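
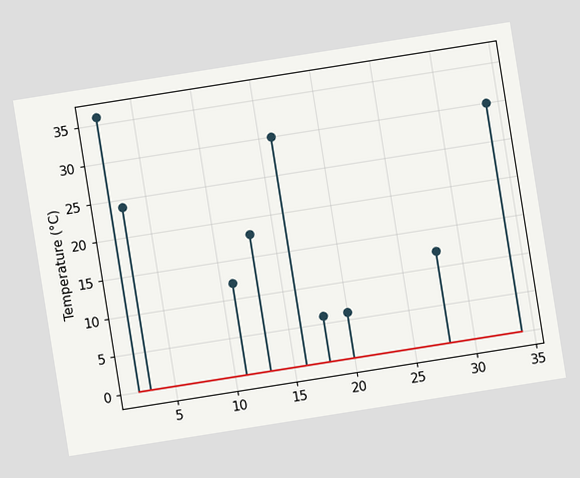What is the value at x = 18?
The chart is tilted about 9° counter-clockwise. The stem at x=18 reaches 6°C.

6°C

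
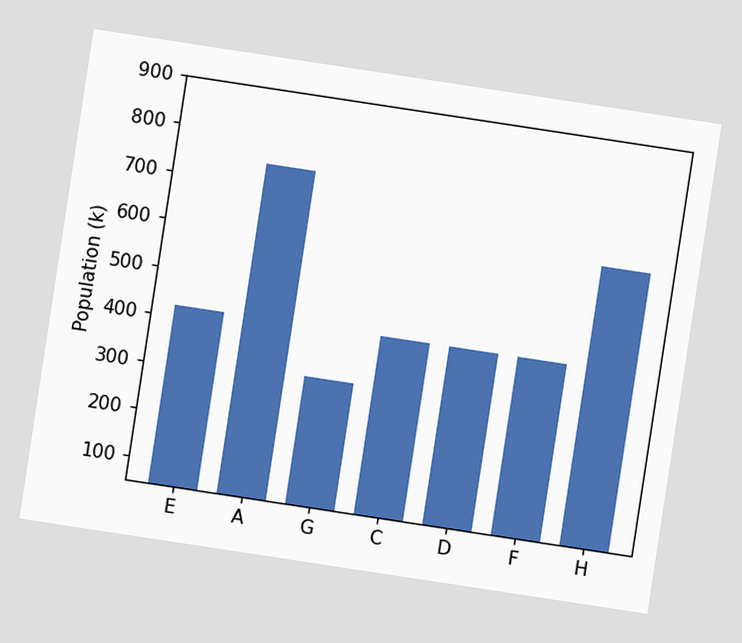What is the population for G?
318k

The chart is tilted about 9° clockwise. Reading along the chart's y-axis, the G bar reaches 318k.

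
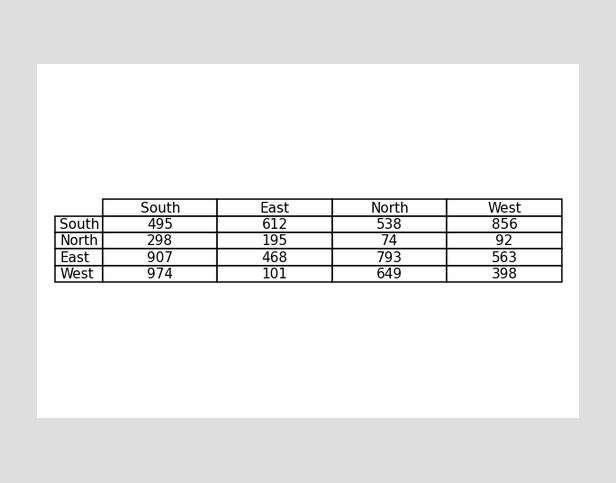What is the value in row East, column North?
793

The (East, North) cell reads 793.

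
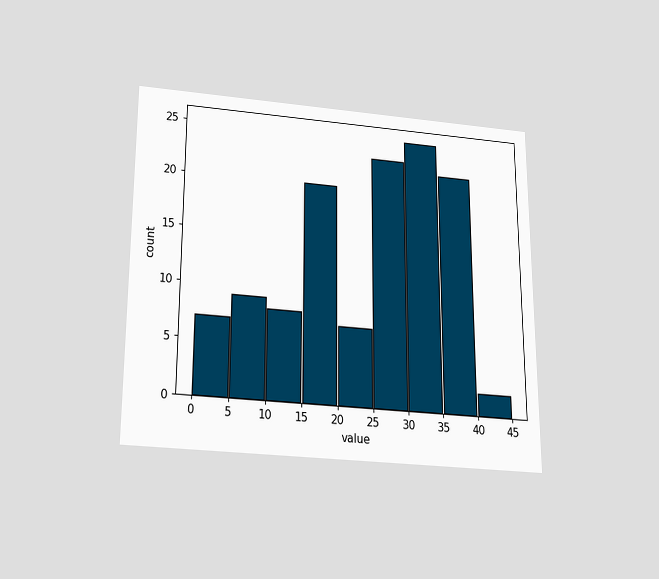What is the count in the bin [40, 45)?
The chart is viewed slightly from below. The [40, 45) bin has height 2.

2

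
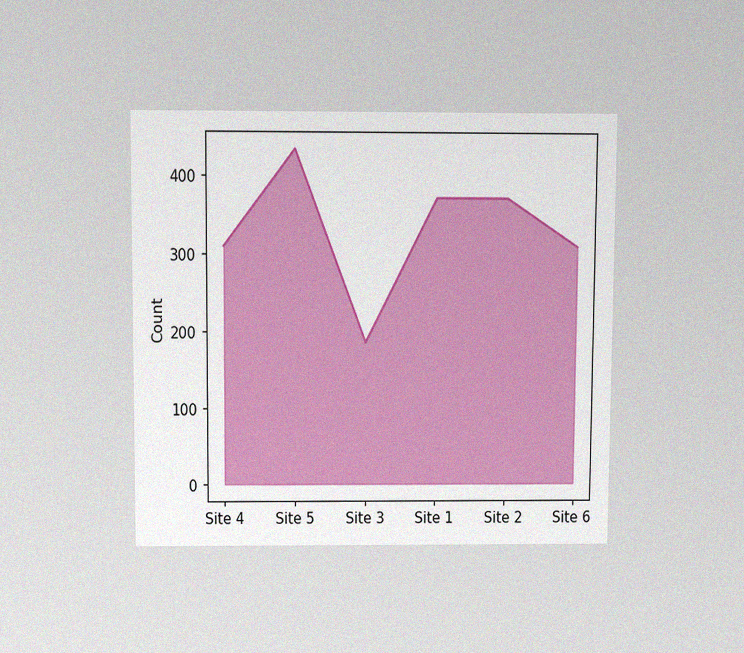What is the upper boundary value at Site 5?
434

The chart is viewed slightly from above, with some photo noise. At Site 5 the upper boundary is at 434.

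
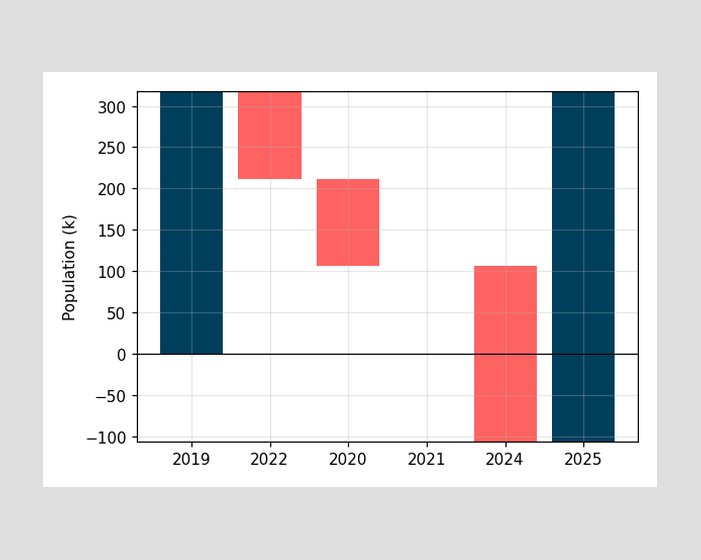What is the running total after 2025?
318k

After 2025 the running total reaches 318k.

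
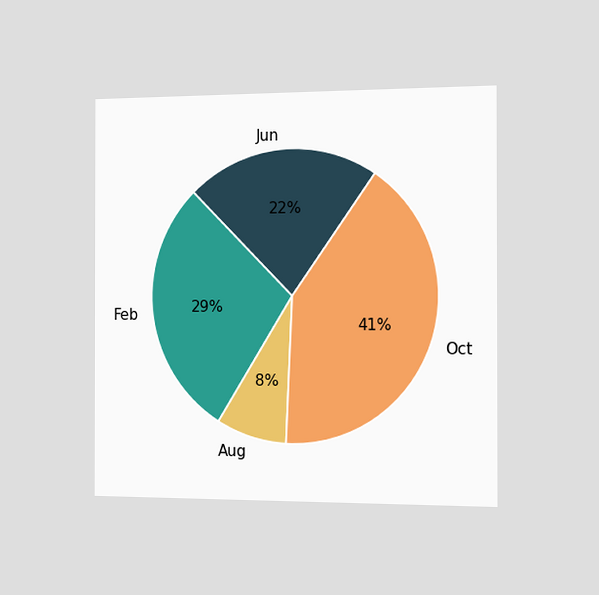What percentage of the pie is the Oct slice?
41%

The chart is viewed slightly from the right. The Oct slice takes up 41% of the pie.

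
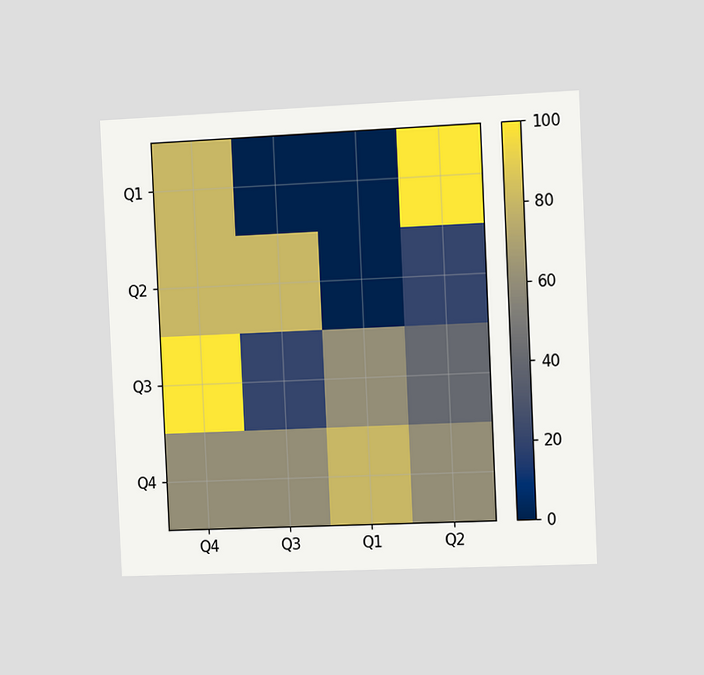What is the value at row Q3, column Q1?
The chart is tilted about 3° counter-clockwise and viewed slightly from the right. Matching cell (Q3, Q1) against the colorbar gives 60.

60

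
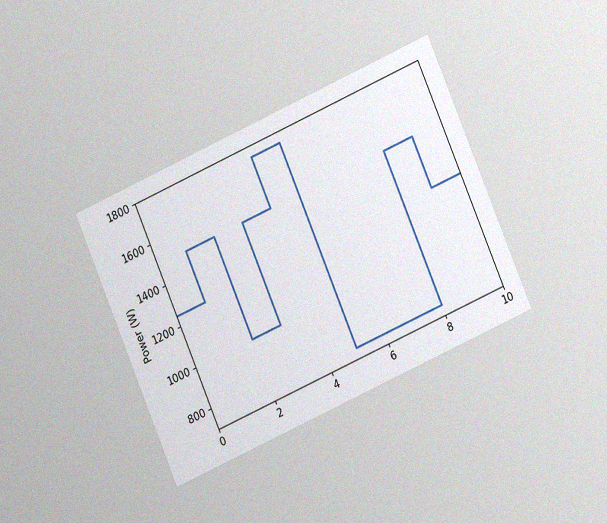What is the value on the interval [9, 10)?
1250W

The chart is tilted about 24° counter-clockwise and viewed at a slight angle, with some photo noise. On [9, 10) the step sits at 1250W.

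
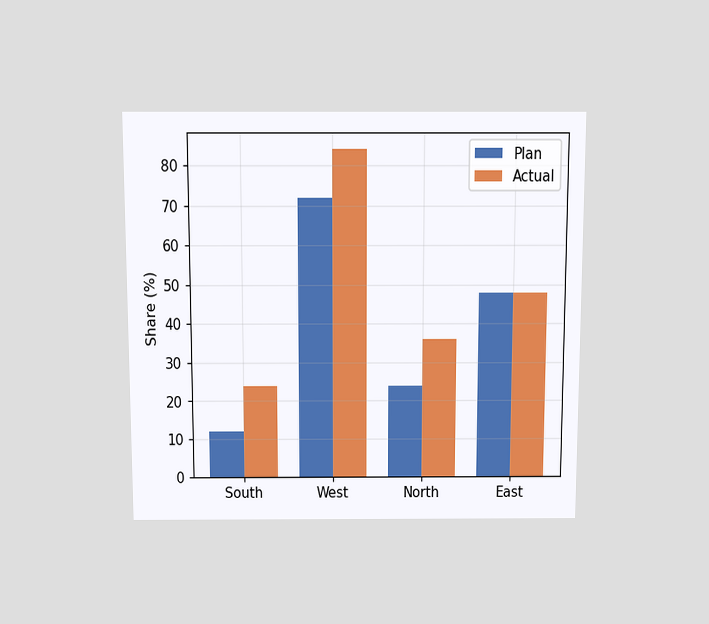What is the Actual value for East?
The chart is viewed slightly from above. The Actual bar at East reaches 48% on the y-axis.

48%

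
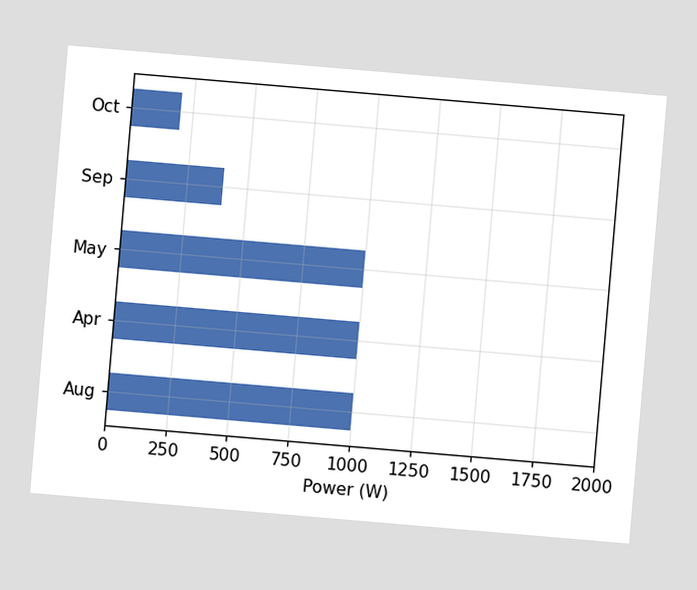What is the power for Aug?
The chart is tilted about 5° clockwise. Reading along the chart's x-axis, the Aug bar reaches 1000W.

1000W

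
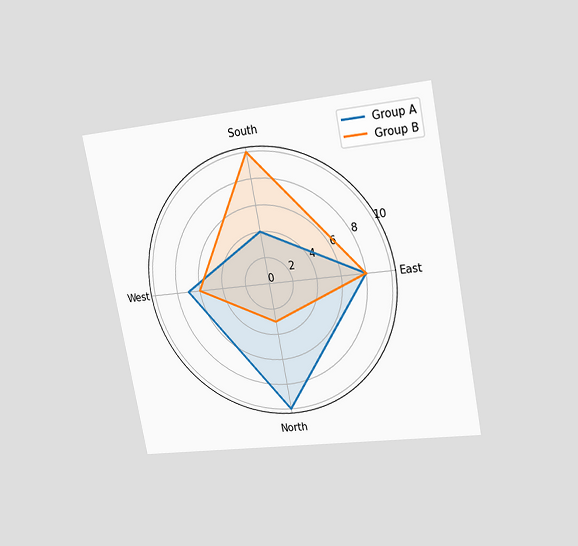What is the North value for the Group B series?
3

The chart is tilted about 11° counter-clockwise and viewed at a slight angle. On the North axis, Group B reaches 3.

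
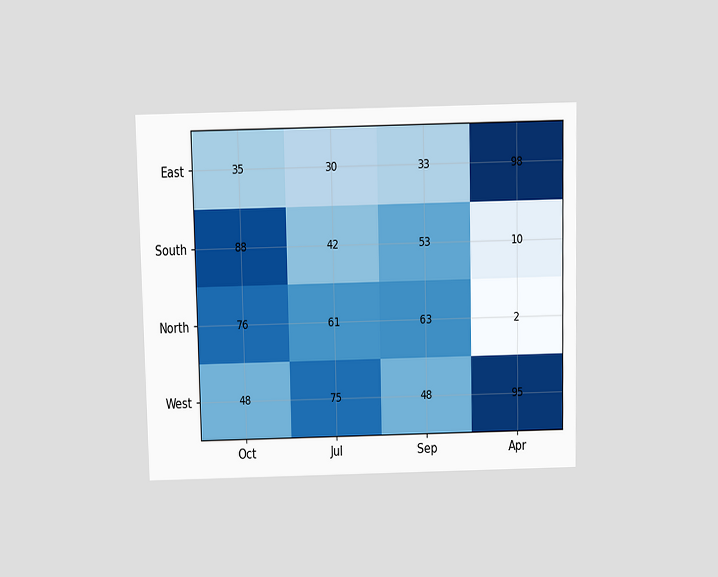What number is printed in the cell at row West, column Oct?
48

The chart is viewed slightly from above. The (West, Oct) cell reads 48.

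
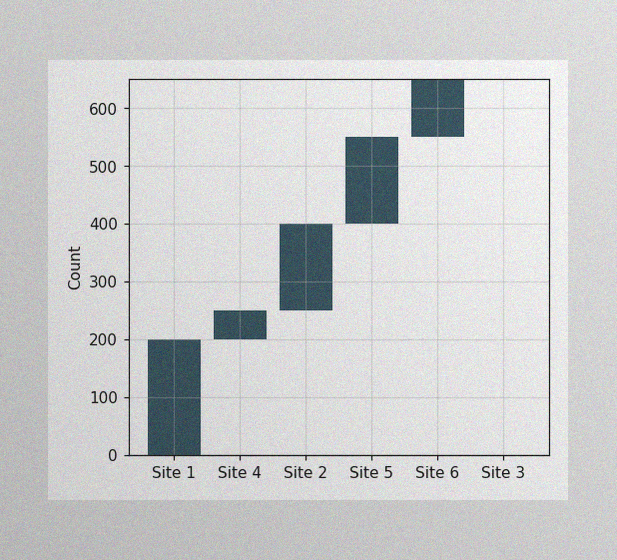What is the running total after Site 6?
The image has some photo noise and uneven lighting. After Site 6 the running total reaches 650.

650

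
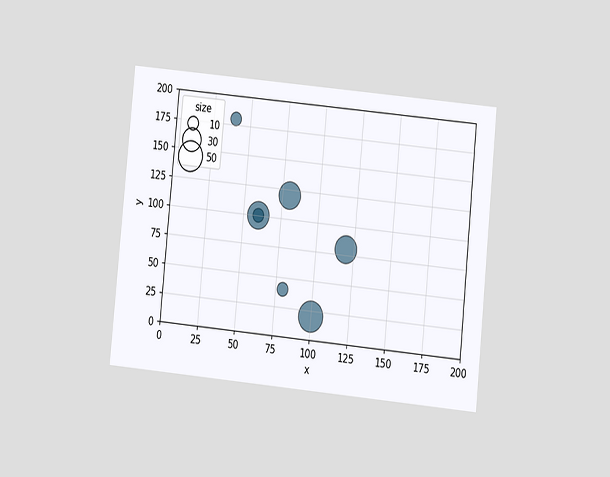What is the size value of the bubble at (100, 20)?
The chart is tilted about 6° clockwise and viewed at a slight angle. Matching the bubble at (100, 20) against the size legend gives 50.

50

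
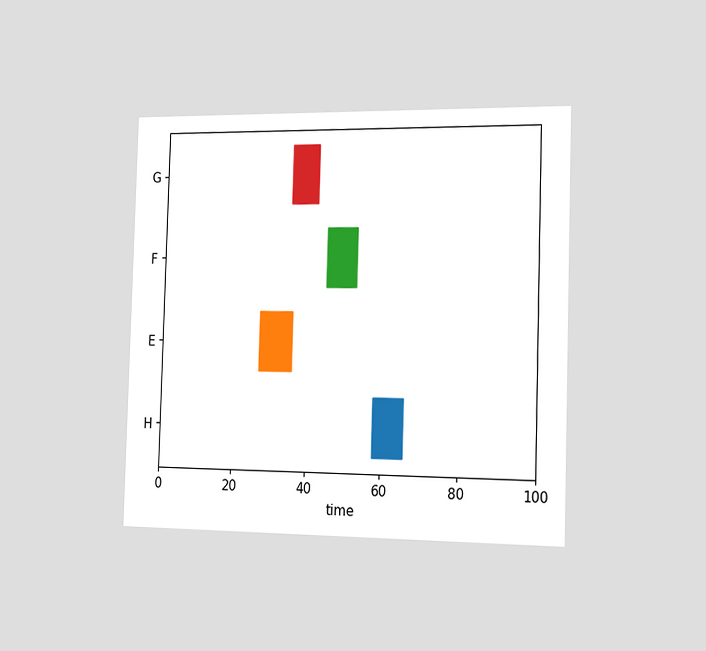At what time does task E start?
27

The chart is viewed slightly from the right. The E bar begins at t=27.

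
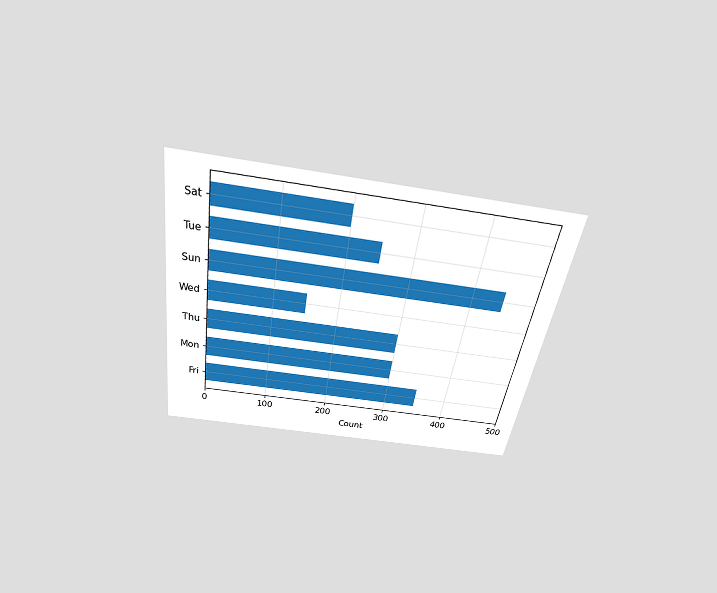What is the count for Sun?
450

The chart is tilted about 9° clockwise and viewed slightly from above. Reading along the chart's x-axis, the Sun bar reaches 450.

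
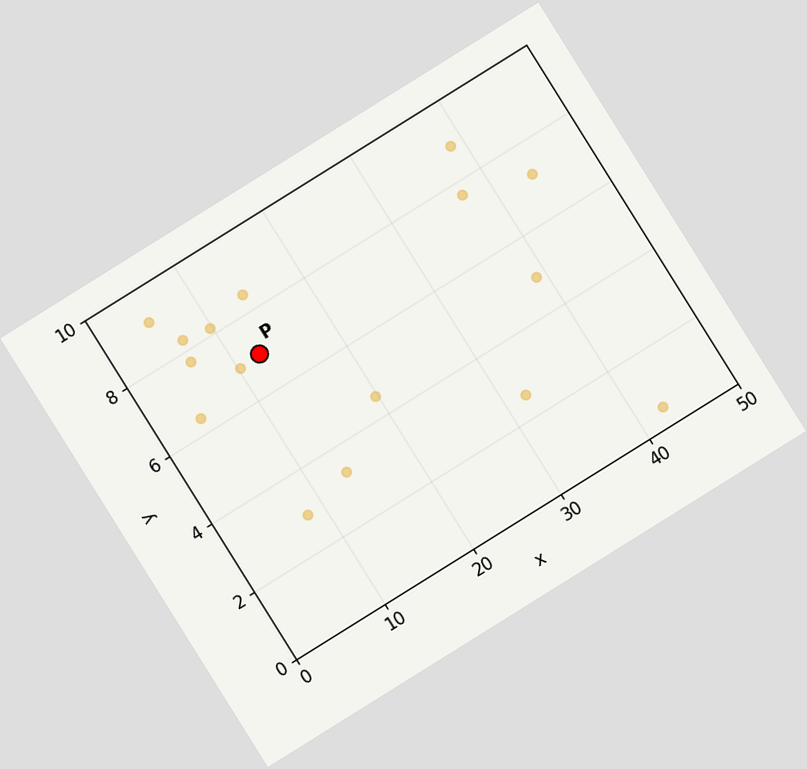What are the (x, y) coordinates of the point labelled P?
The chart is tilted about 32° counter-clockwise. Following the gridlines from P to each axis, P sits at (12.5, 7).

(12.5, 7)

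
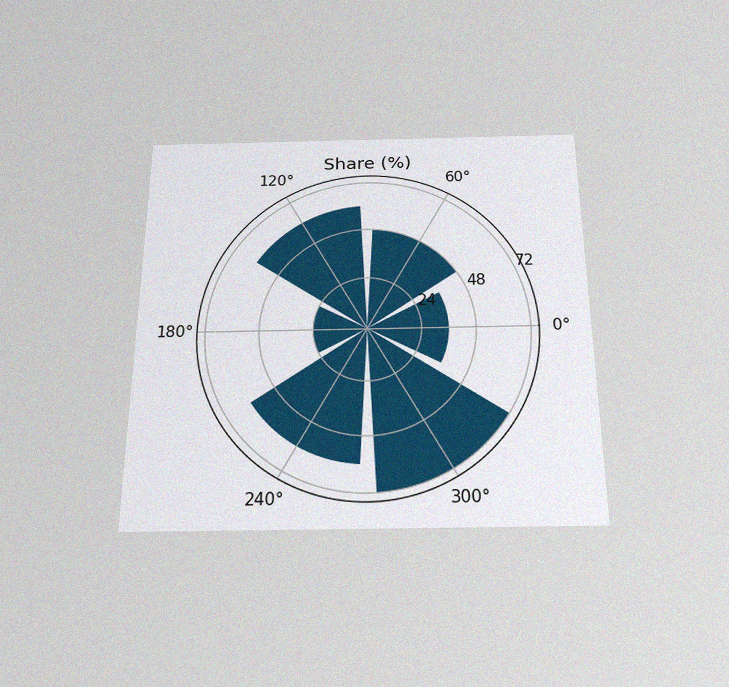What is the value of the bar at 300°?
The chart is viewed slightly from below, with some photo noise. The bar at 300° reaches 72% on the radial axis.

72%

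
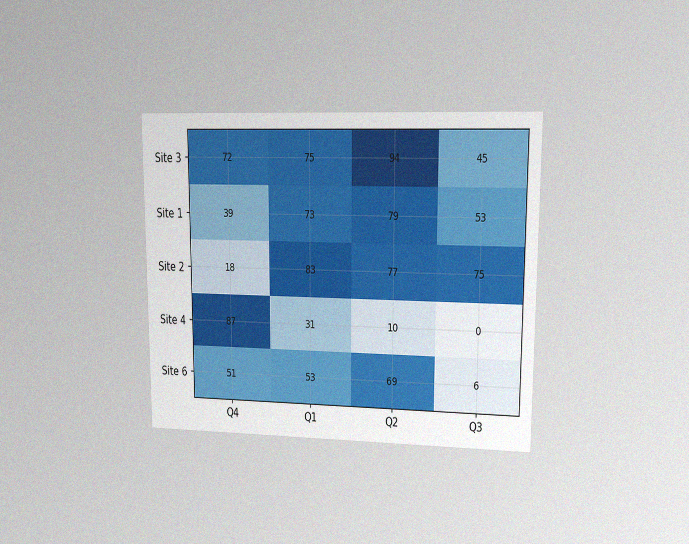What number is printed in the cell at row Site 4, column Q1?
31

The chart is viewed at a slight angle, with some photo noise. The (Site 4, Q1) cell reads 31.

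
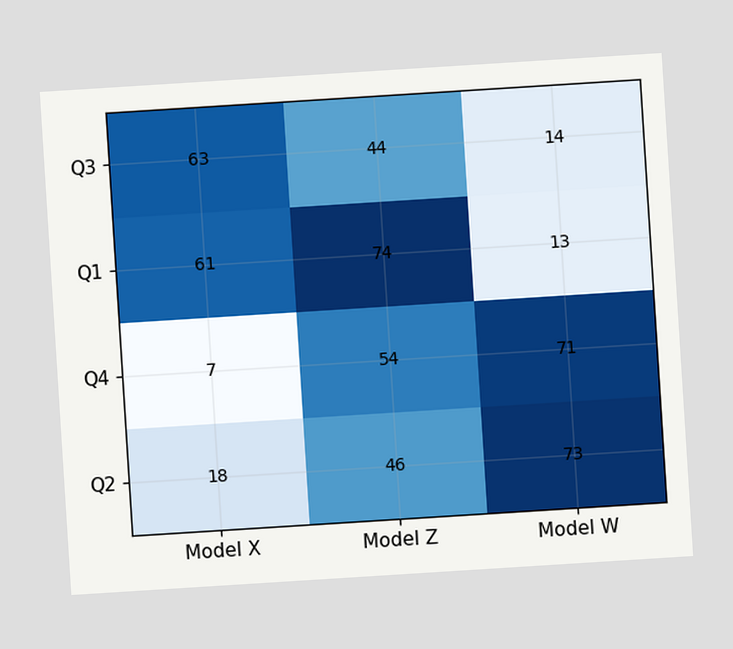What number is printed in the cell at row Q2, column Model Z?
46

The chart is tilted about 4° counter-clockwise. The (Q2, Model Z) cell reads 46.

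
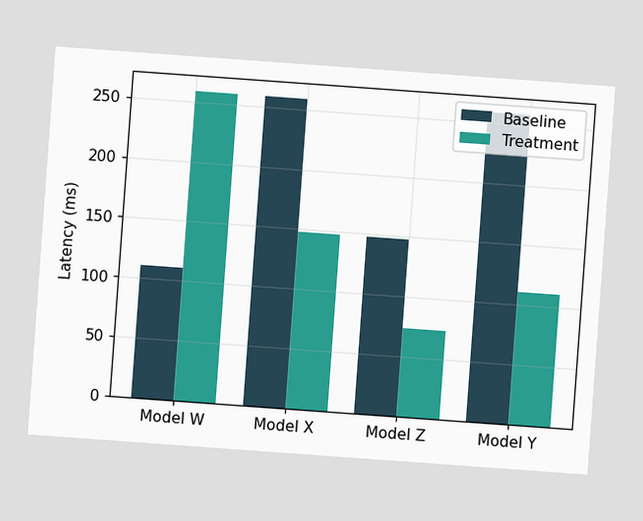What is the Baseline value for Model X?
The chart is tilted about 4° clockwise. The Baseline bar at Model X reaches 259ms on the y-axis.

259ms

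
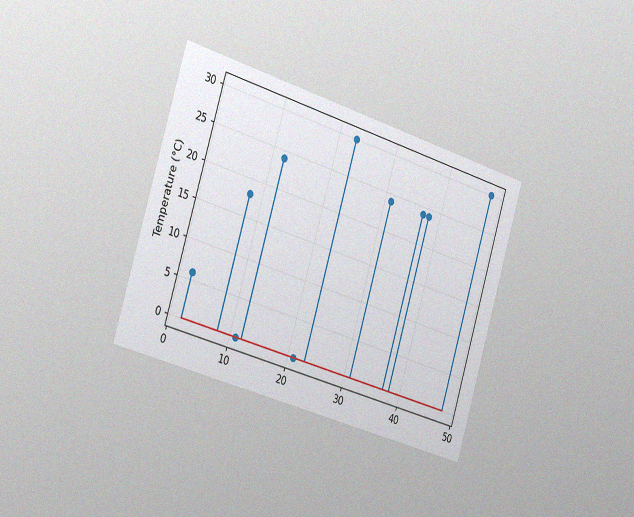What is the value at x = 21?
The chart is tilted about 17° clockwise and viewed slightly from the left, with some photo noise. The stem at x=21 reaches 0°C.

0°C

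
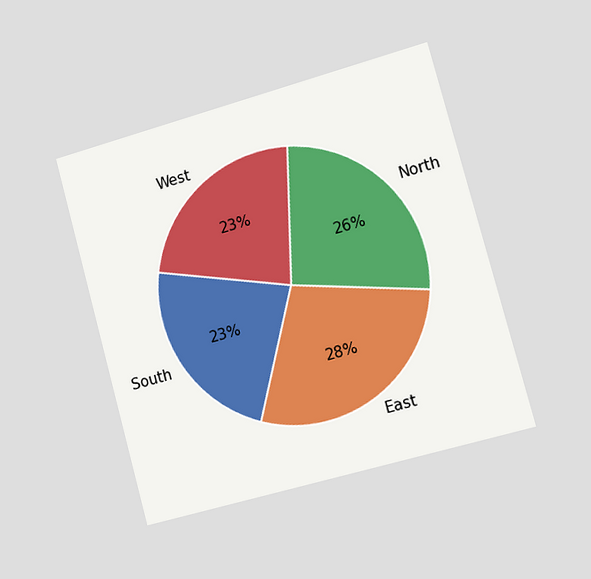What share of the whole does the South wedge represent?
23%

The chart is tilted about 15° counter-clockwise and viewed slightly from the right. The South slice takes up 23% of the pie.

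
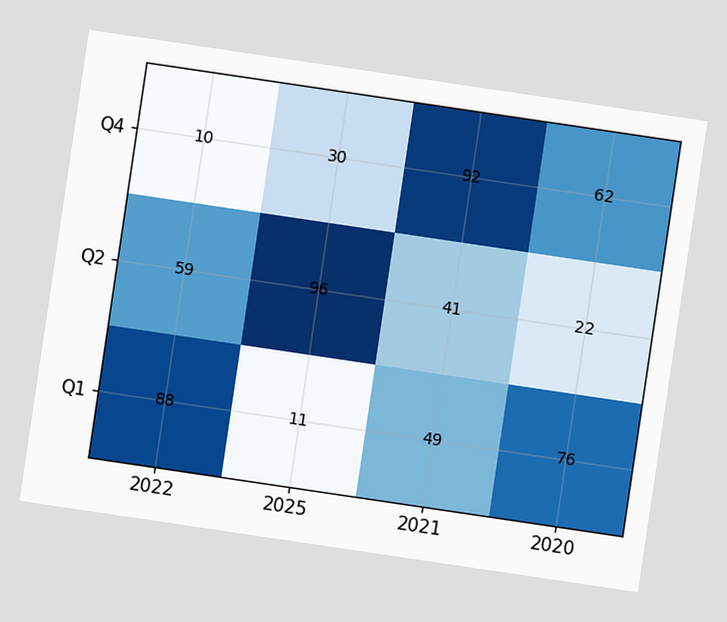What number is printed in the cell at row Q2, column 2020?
22

The chart is tilted about 8° clockwise. The (Q2, 2020) cell reads 22.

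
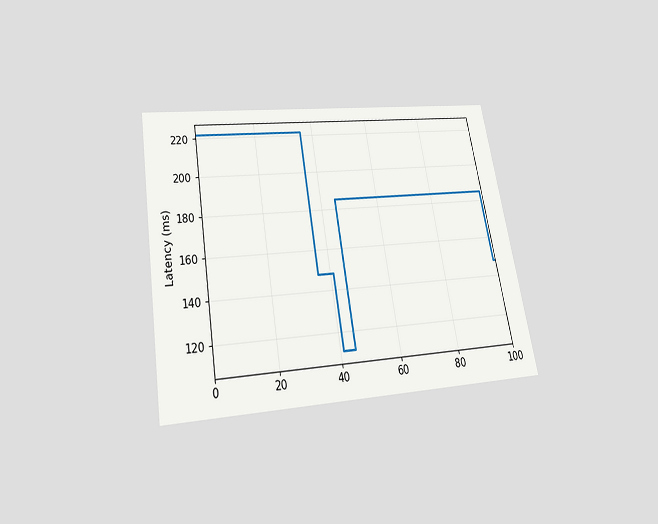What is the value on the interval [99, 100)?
The chart is tilted about 10° counter-clockwise and viewed slightly from below. On [99, 100) the step sits at 148ms.

148ms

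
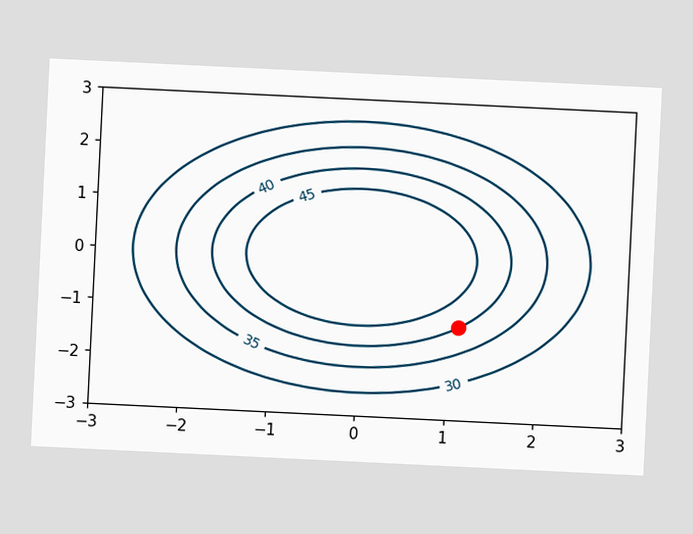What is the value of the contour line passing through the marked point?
The chart is tilted about 3° clockwise. The marked point sits on the contour labelled 40.

40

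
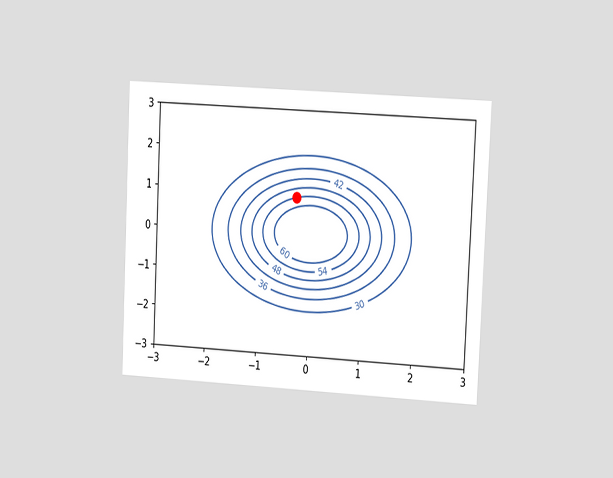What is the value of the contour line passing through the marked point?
The chart is tilted about 3° clockwise and viewed slightly from the right. The marked point sits on the contour labelled 54.

54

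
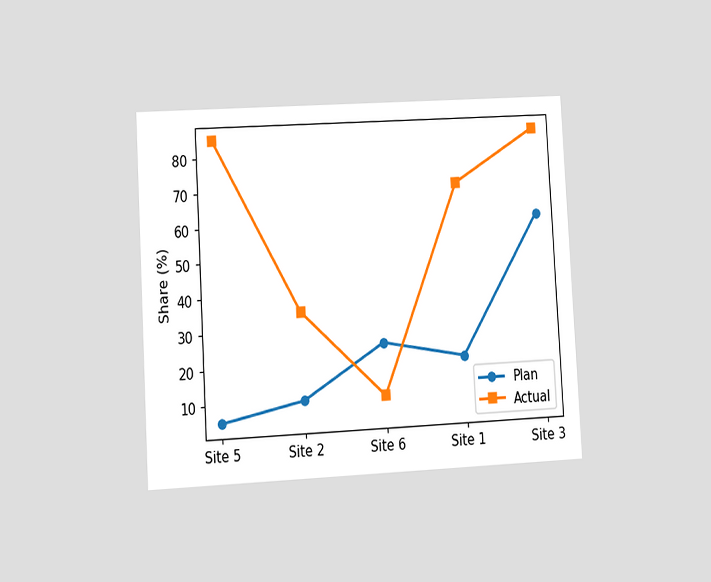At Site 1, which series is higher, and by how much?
Actual, by 50%

The chart is tilted about 3° counter-clockwise and viewed at a slight angle. At Site 1, Actual sits above the other line by 50%.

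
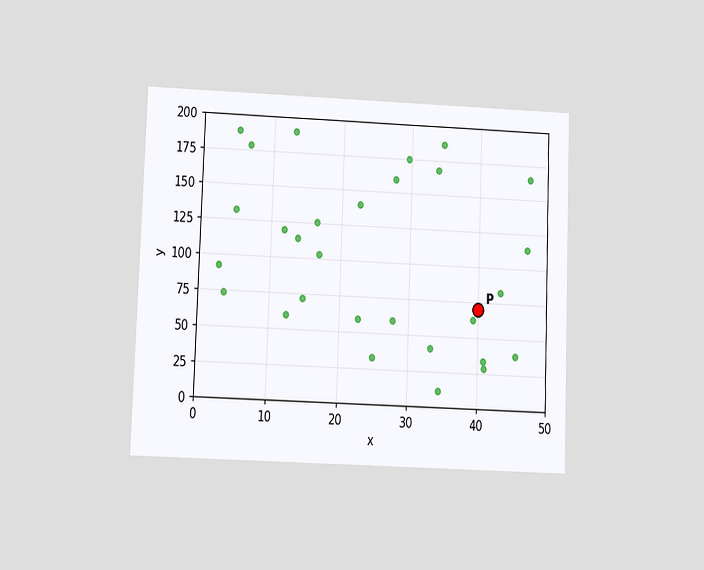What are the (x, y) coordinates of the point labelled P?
The chart is tilted about 2° clockwise and viewed at a slight angle. Following the gridlines from P to each axis, P sits at (40, 70).

(40, 70)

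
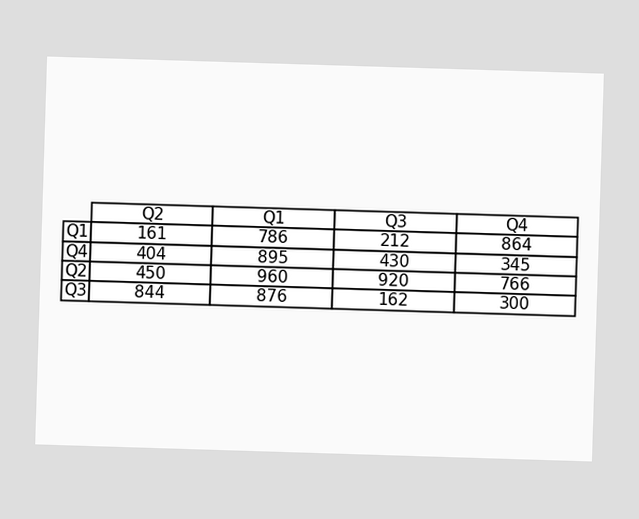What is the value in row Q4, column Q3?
The (Q4, Q3) cell reads 430.

430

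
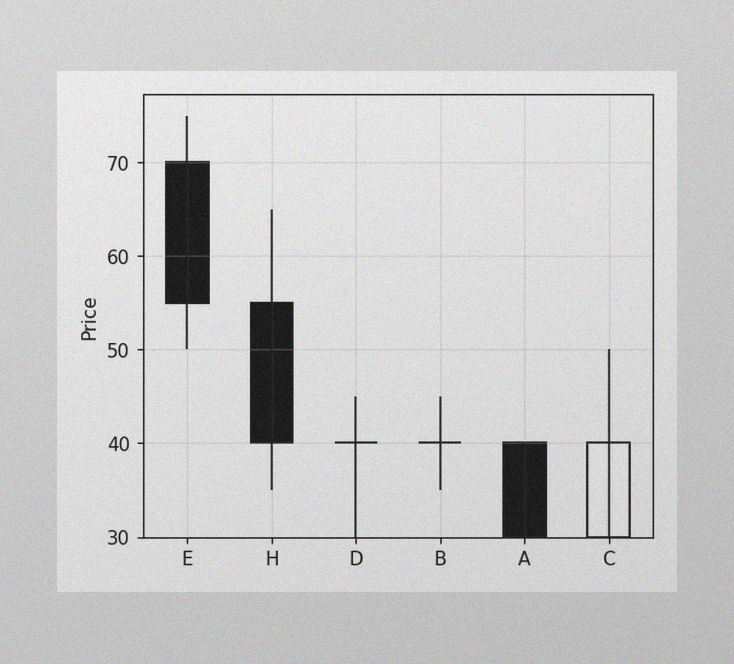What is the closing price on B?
40

The image has some photo noise and uneven lighting. The B candle closes at 40.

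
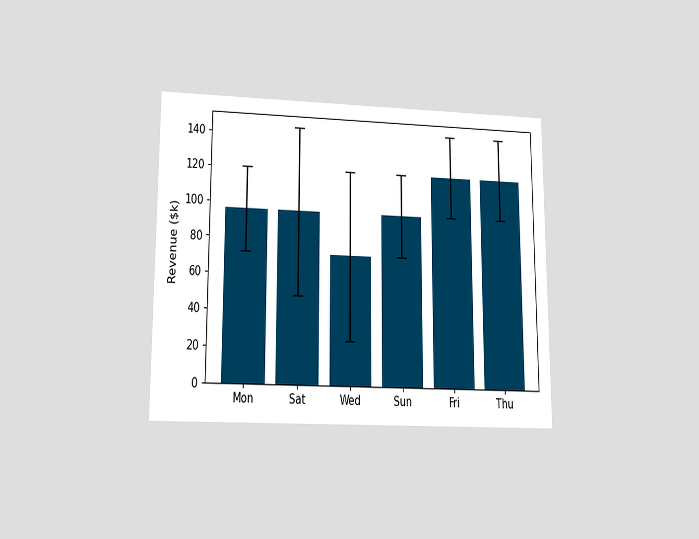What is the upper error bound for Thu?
$144k

The chart is viewed at a slight angle. The Thu bar's upper whisker reaches $144k.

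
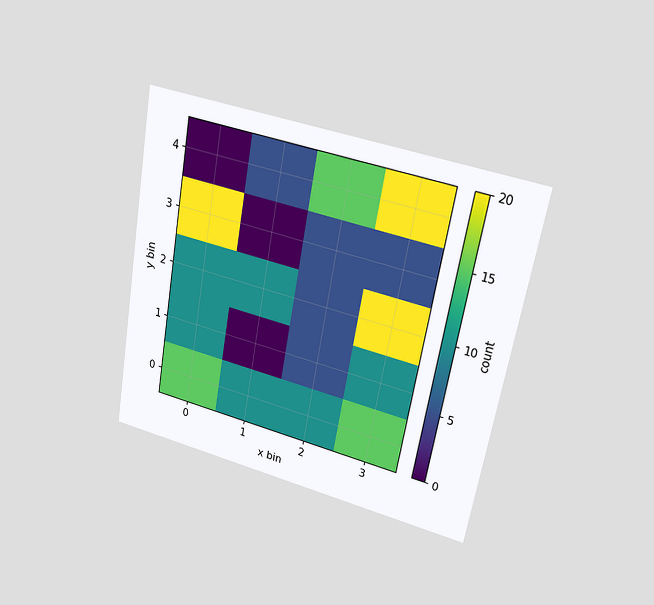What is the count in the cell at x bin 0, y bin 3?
The chart is tilted about 10° clockwise and viewed at a slight angle. Matching the cell (0, 3) against the colorbar gives 20.

20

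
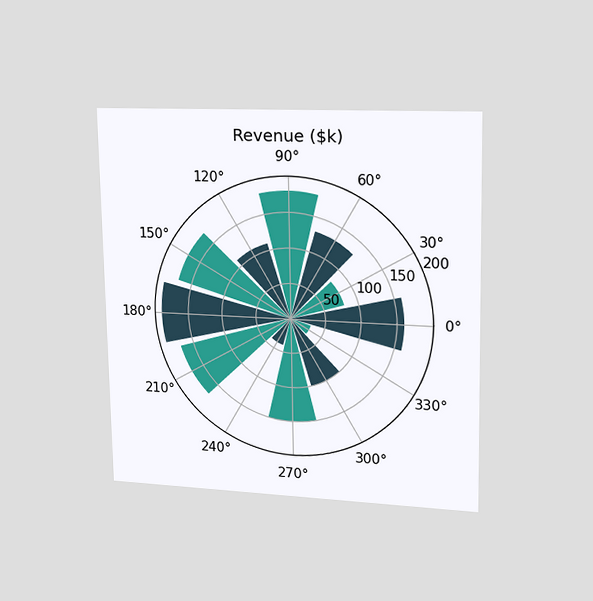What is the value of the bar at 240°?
$40k

The chart is viewed slightly from the right. The bar at 240° reaches $40k on the radial axis.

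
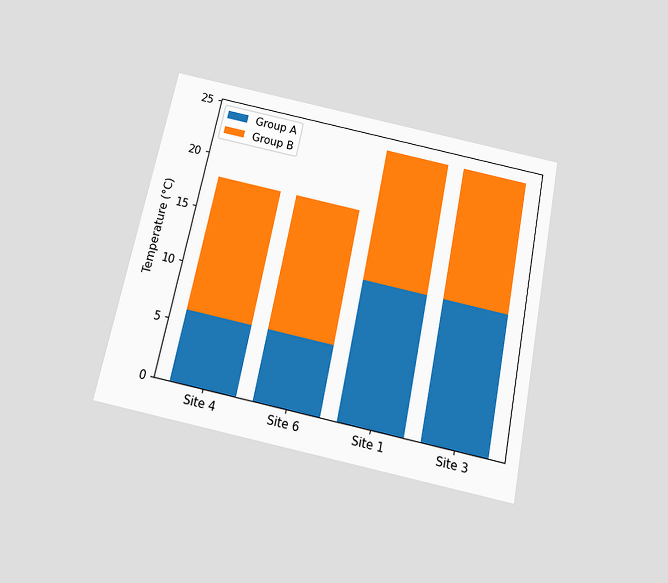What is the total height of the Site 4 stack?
The chart is tilted about 12° clockwise and viewed slightly from below. The Site 4 stack's top reaches 18°C on the y-axis.

18°C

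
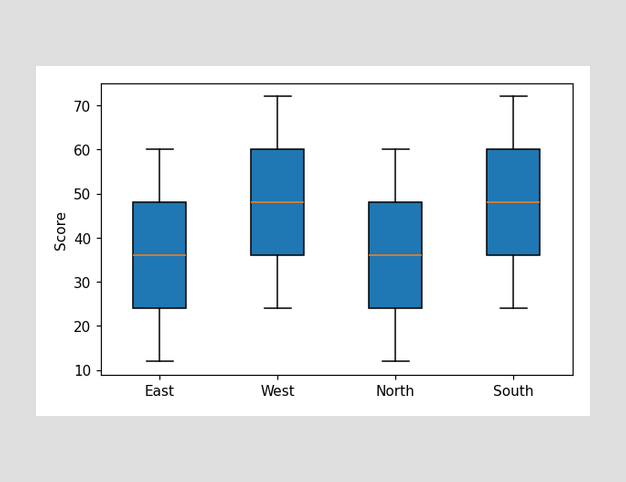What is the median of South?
The median line in the South box sits at 48.

48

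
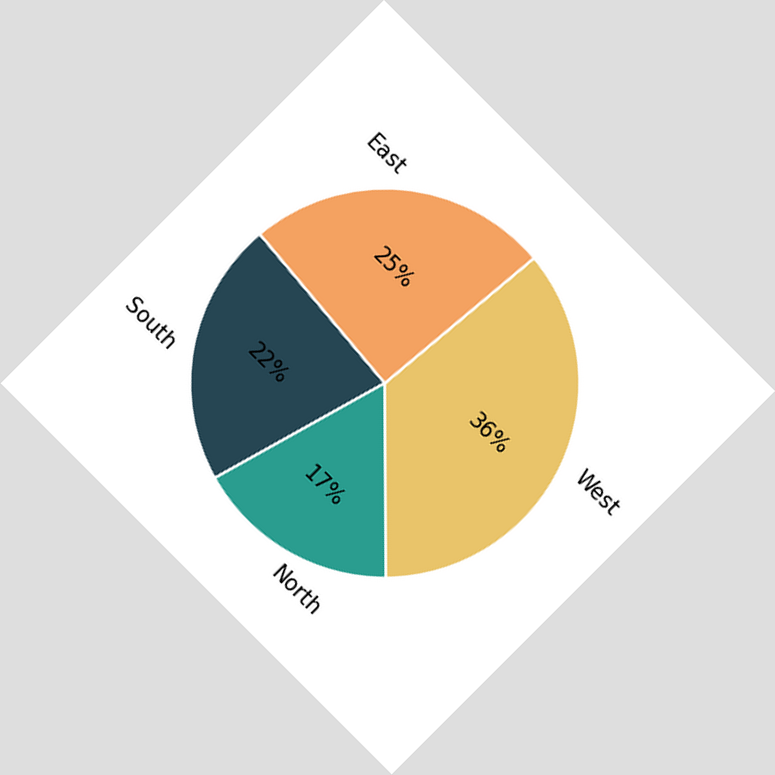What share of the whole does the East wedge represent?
25%

The chart is tilted about 45° clockwise. The East slice takes up 25% of the pie.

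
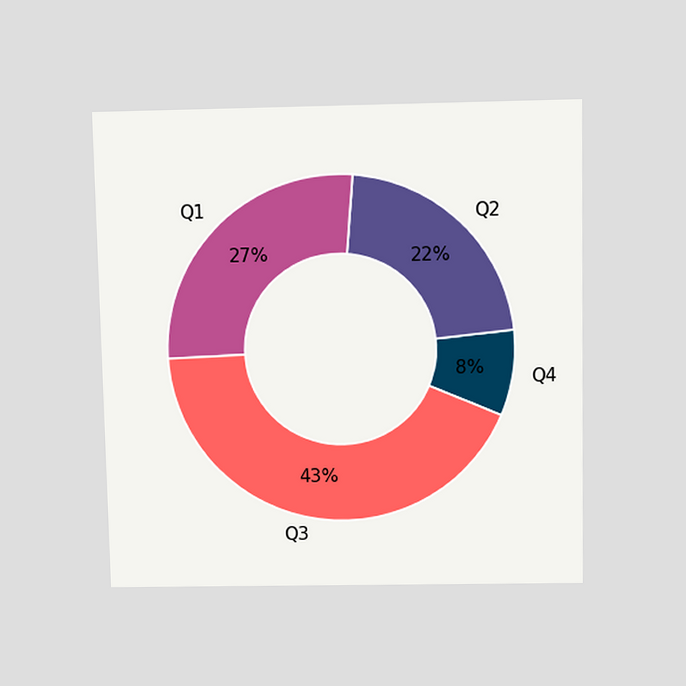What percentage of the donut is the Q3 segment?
43%

The chart is viewed at a slight angle. The Q3 segment takes up 43% of the ring.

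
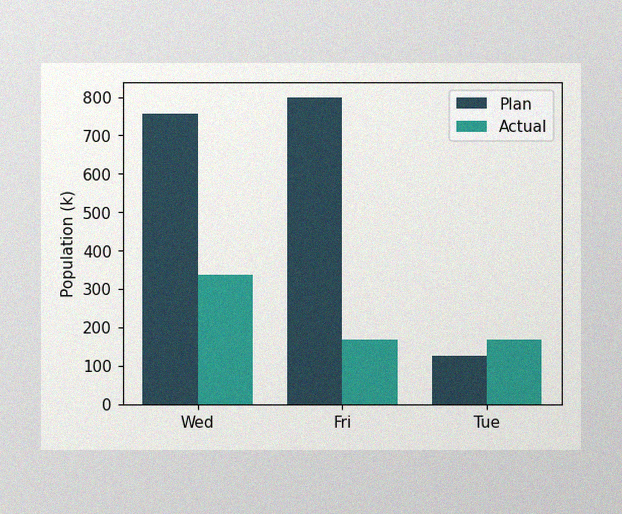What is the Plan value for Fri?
798k

The image has some photo noise and uneven lighting. The Plan bar at Fri reaches 798k on the y-axis.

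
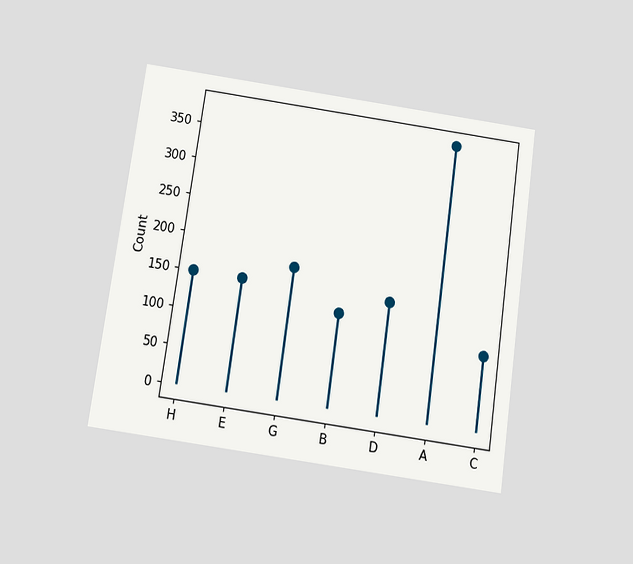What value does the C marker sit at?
100

The chart is tilted about 8° clockwise and viewed slightly from below. The C marker sits at 100.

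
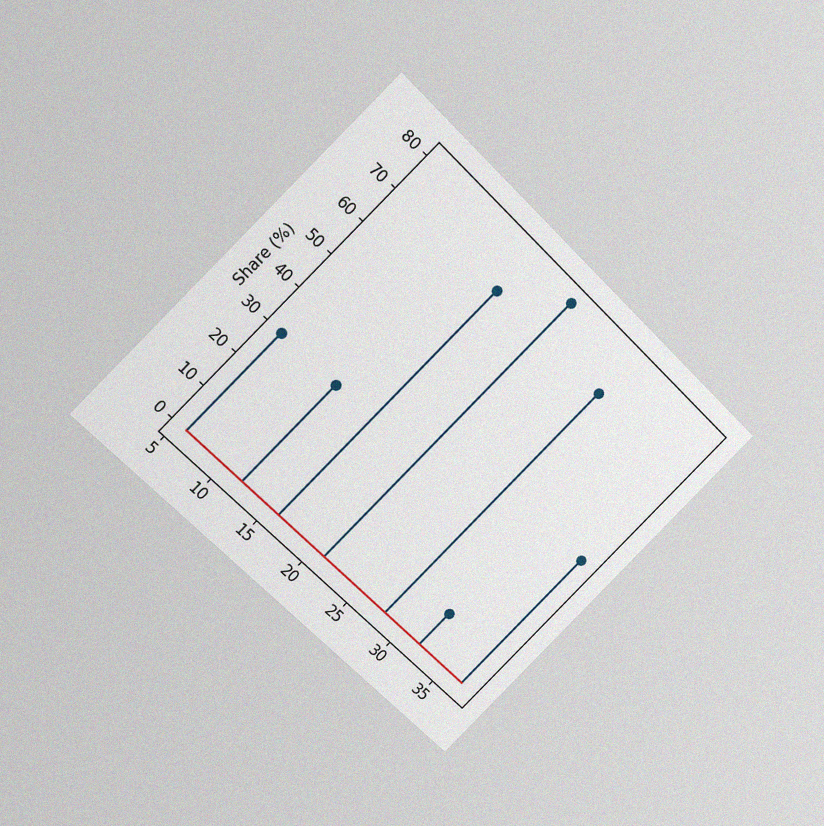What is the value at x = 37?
40%

The chart is tilted about 45° clockwise and viewed at a slight angle, with some photo noise. The stem at x=37 reaches 40%.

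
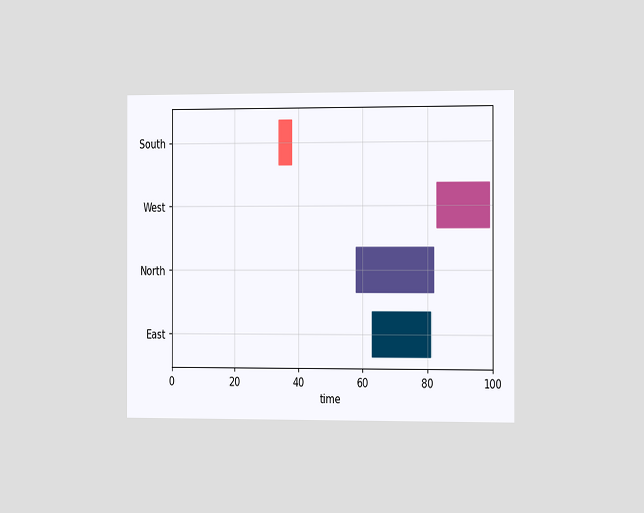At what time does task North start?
The chart is viewed slightly from the right. The North bar begins at t=58.

58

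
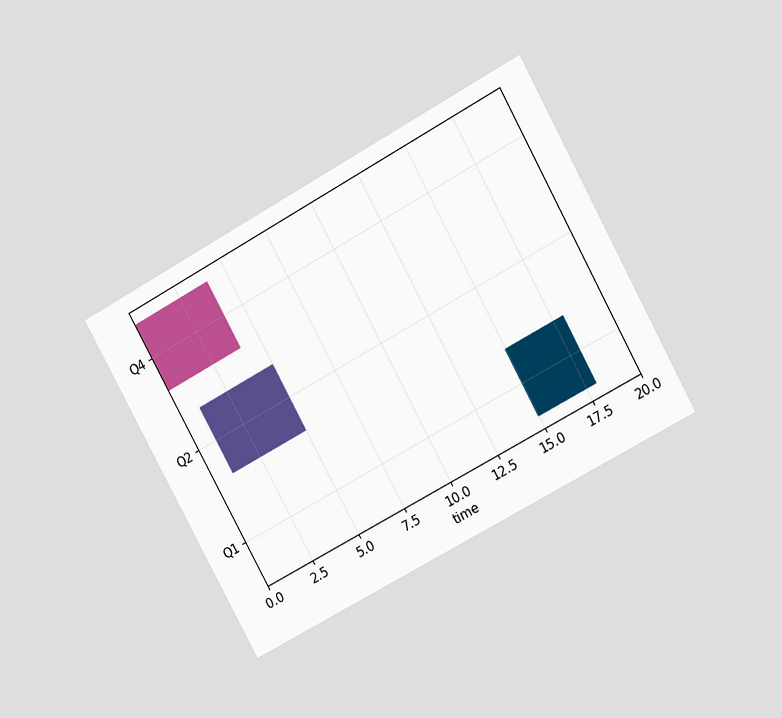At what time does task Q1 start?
15

The chart is tilted about 29° counter-clockwise and viewed at a slight angle. The Q1 bar begins at t=15.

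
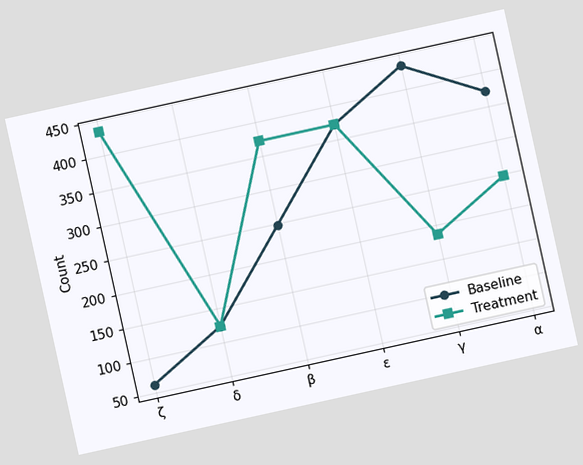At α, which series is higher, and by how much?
Baseline, by 124

The chart is tilted about 12° counter-clockwise. At α, Baseline sits above the other line by 124.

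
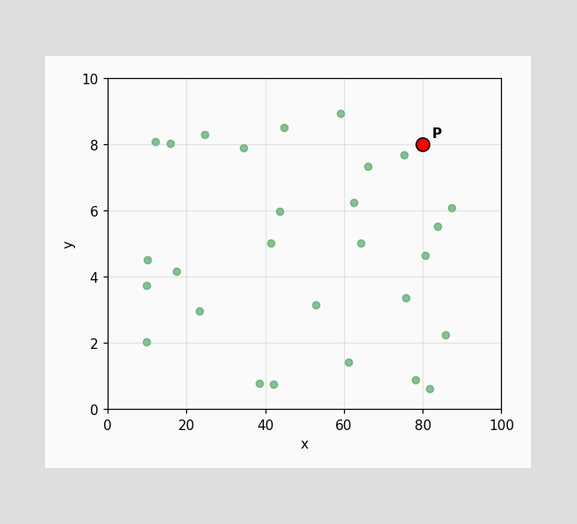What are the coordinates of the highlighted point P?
Following the gridlines from P to each axis, P sits at (80, 8).

(80, 8)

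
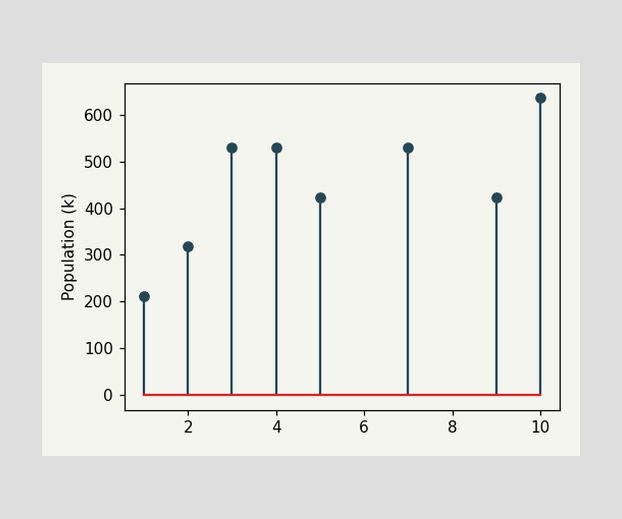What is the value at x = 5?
424k

The stem at x=5 reaches 424k.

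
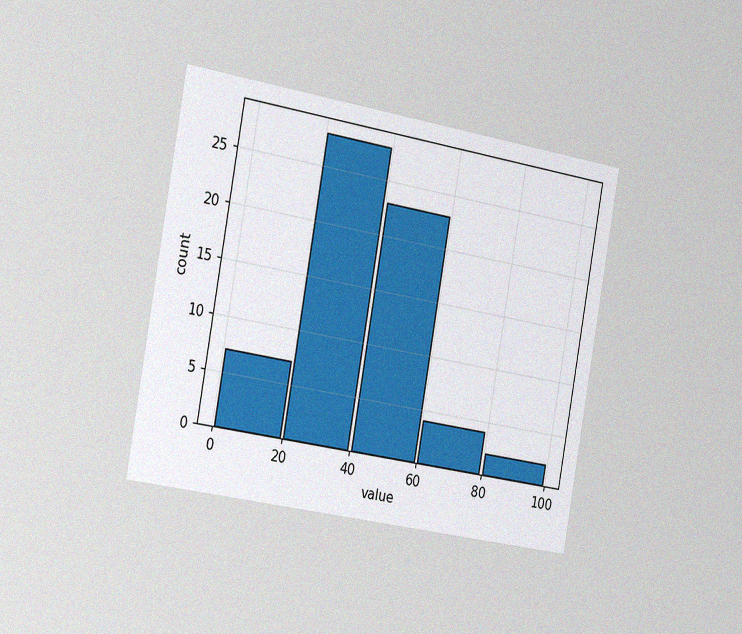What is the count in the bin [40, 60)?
23

The chart is tilted about 10° clockwise and viewed slightly from the left, with some photo noise. The [40, 60) bin has height 23.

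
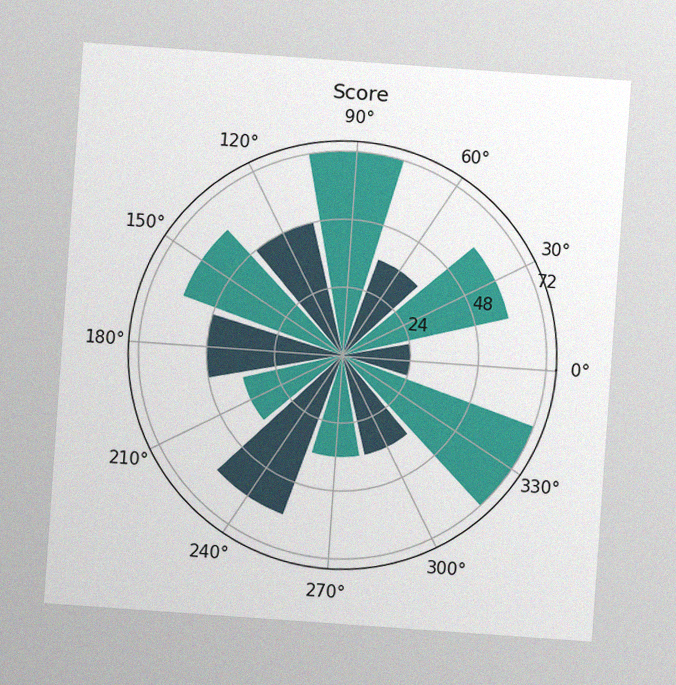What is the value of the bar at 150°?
The chart is tilted about 4° clockwise, with some photo noise. The bar at 150° reaches 60 on the radial axis.

60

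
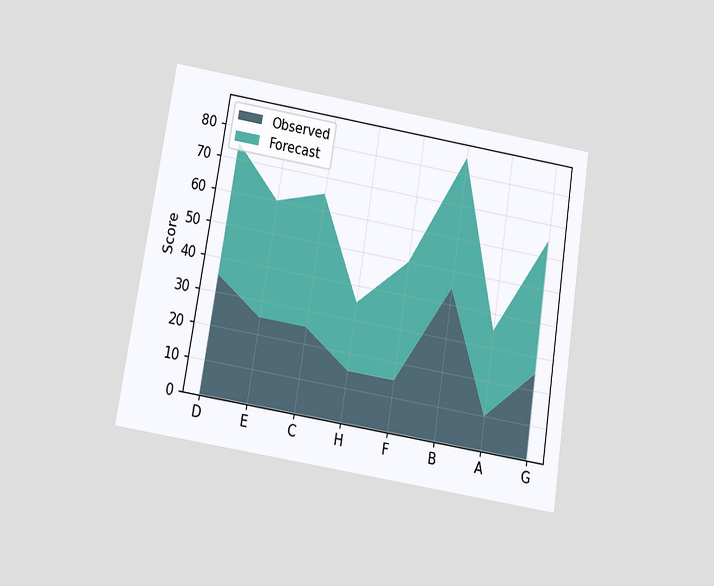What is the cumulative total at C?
65

The chart is tilted about 9° clockwise and viewed slightly from below. The stacked total at C reaches 65.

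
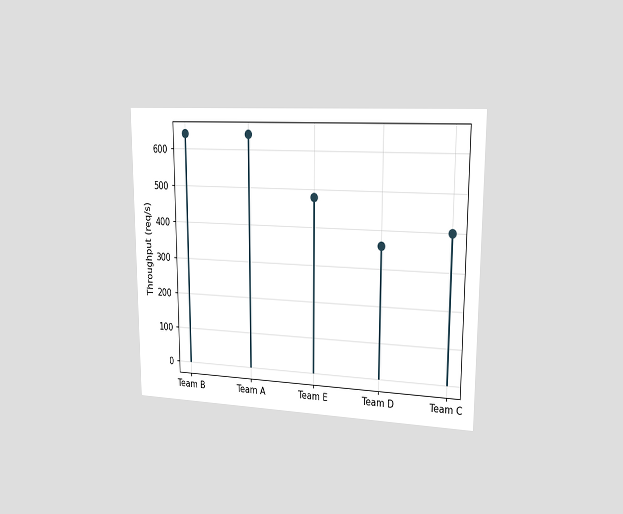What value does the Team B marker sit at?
640req/s

The chart is viewed slightly from the right. The Team B marker sits at 640req/s.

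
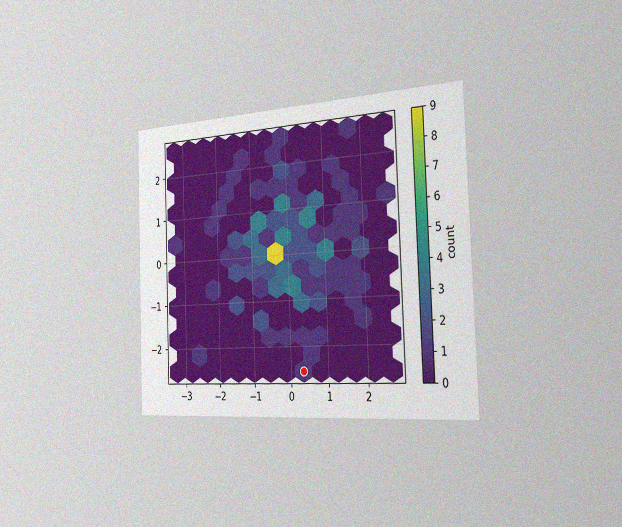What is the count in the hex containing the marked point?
The chart is tilted about 2° counter-clockwise and viewed slightly from the right, with some photo noise. The marked hex reads 1 on the colorbar.

1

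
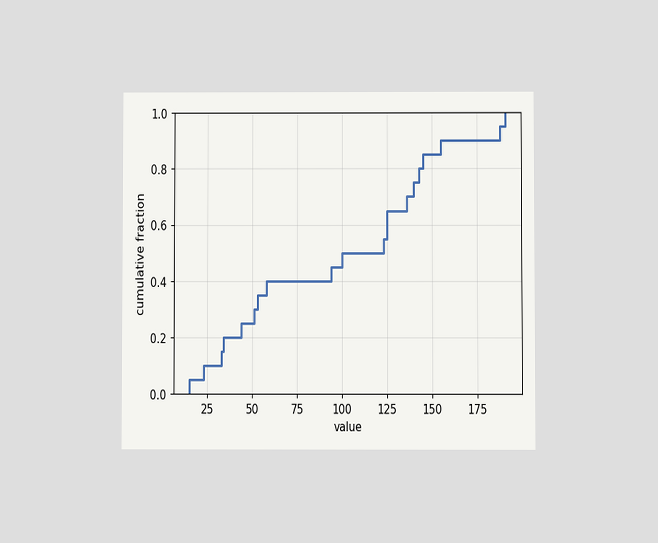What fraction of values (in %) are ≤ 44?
The chart is viewed at a slight angle. At x=44 the ECDF step is at 25%.

25%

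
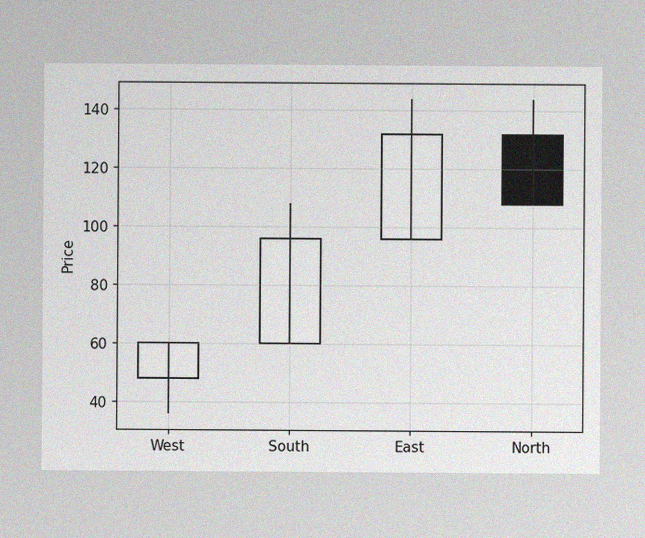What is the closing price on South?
The image has some photo noise and uneven lighting. The South candle closes at 96.

96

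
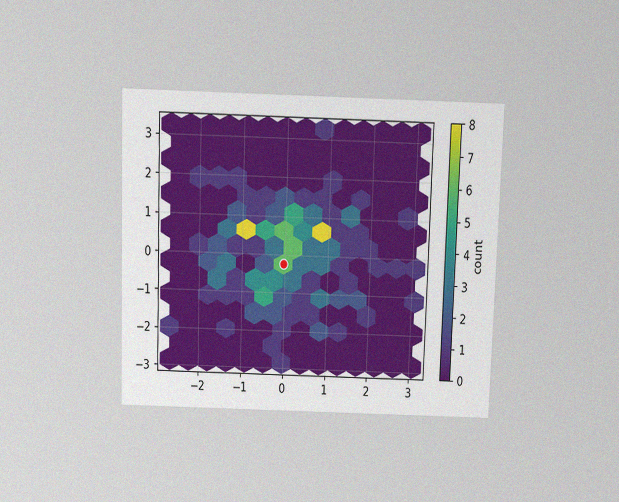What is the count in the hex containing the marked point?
The chart is viewed slightly from above, with some photo noise. The marked hex reads 6 on the colorbar.

6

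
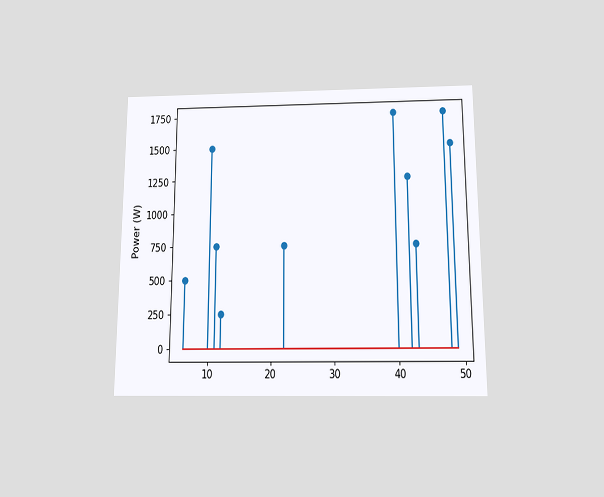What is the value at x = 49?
1500W

The chart is viewed slightly from below. The stem at x=49 reaches 1500W.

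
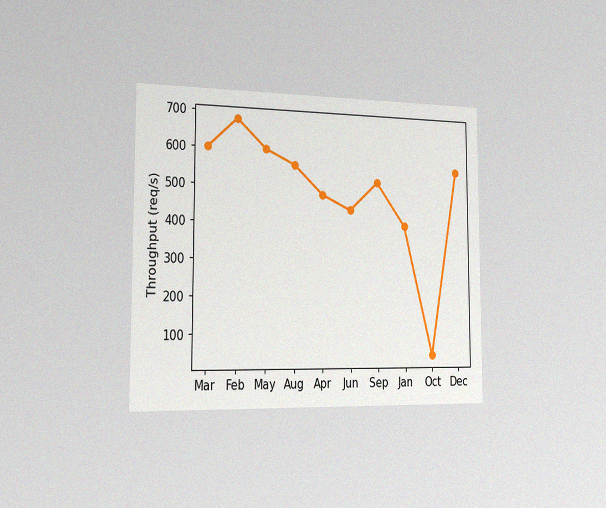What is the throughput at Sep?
520req/s

The chart is viewed slightly from the left, with some photo noise. At Sep, the line is at 520req/s.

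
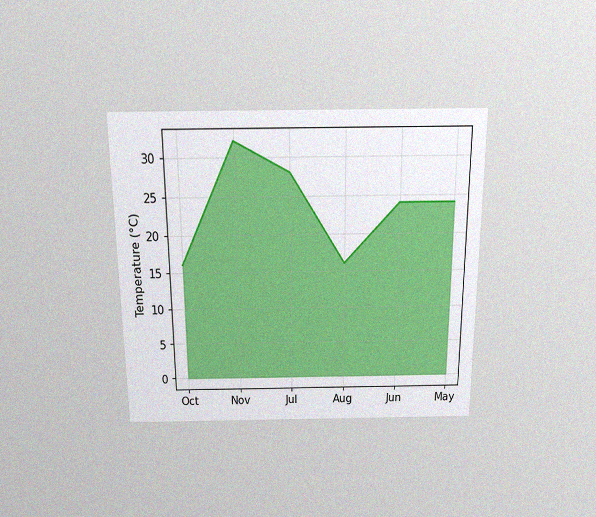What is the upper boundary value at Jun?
24°C

The chart is viewed slightly from above, with some photo noise. At Jun the upper boundary is at 24°C.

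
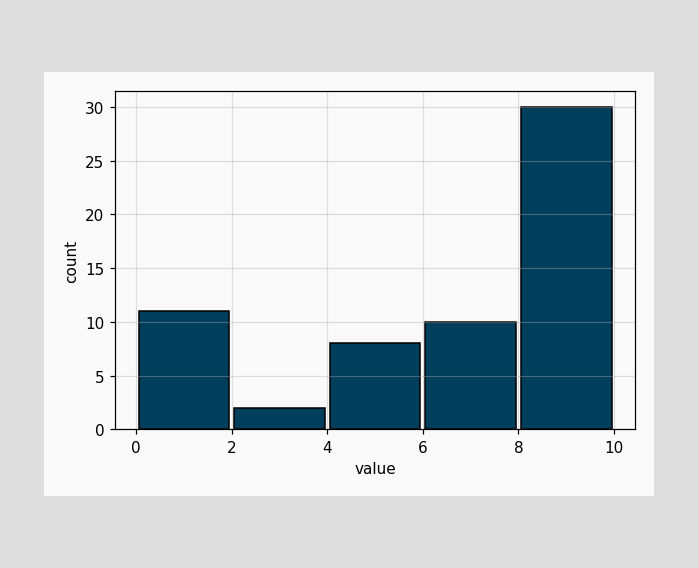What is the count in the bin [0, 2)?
11

The [0, 2) bin has height 11.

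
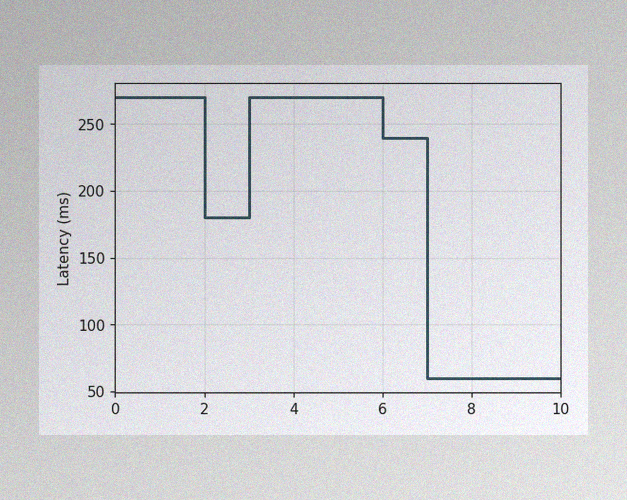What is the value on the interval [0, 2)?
The image has some photo noise and uneven lighting. On [0, 2) the step sits at 270ms.

270ms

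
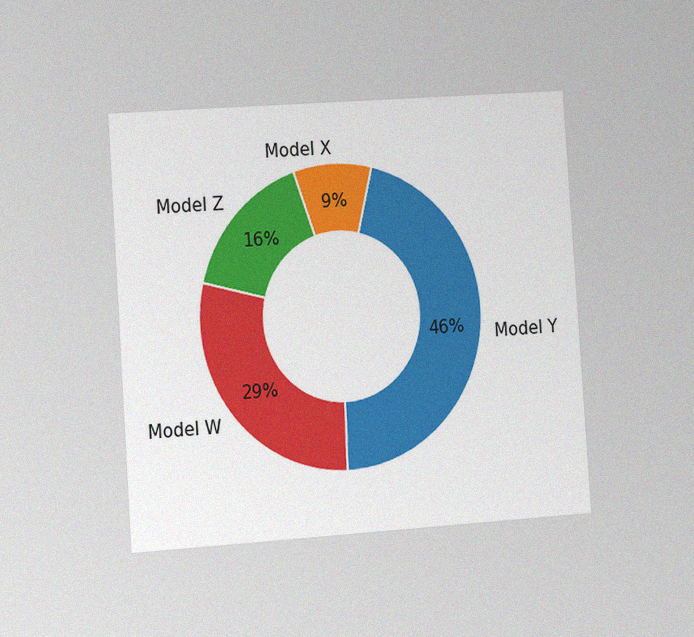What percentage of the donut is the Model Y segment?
The chart is tilted about 4° counter-clockwise and viewed at a slight angle, with some photo noise. The Model Y segment takes up 46% of the ring.

46%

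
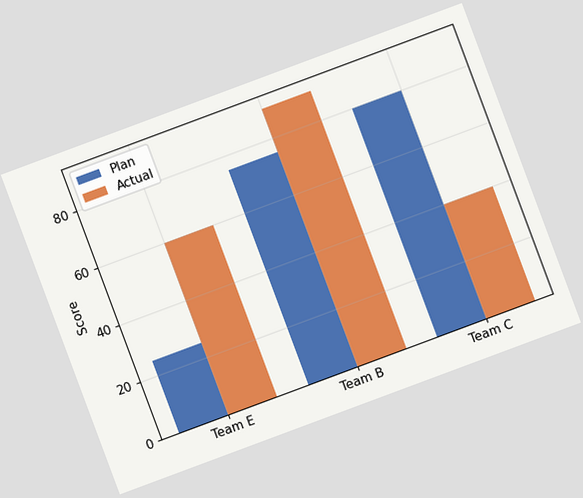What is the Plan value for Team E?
The chart is tilted about 20° counter-clockwise. The Plan bar at Team E reaches 25 on the y-axis.

25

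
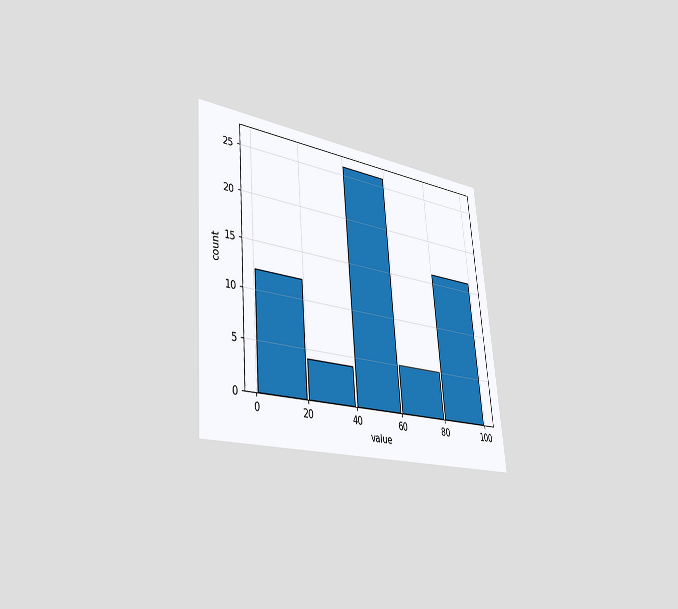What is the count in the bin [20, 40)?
4

The chart is tilted about 5° counter-clockwise and viewed slightly from the left. The [20, 40) bin has height 4.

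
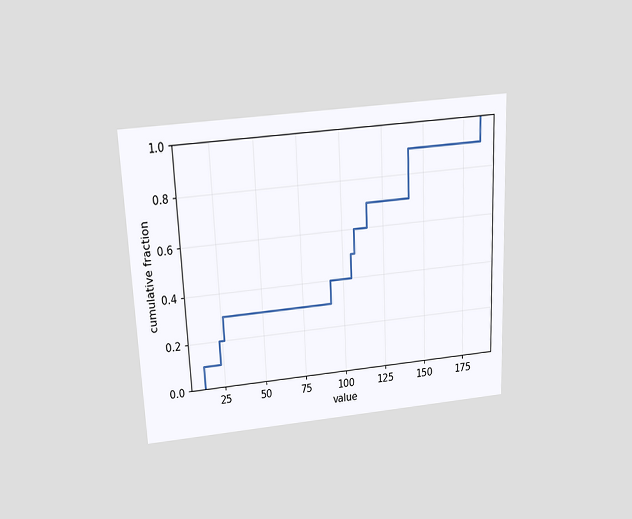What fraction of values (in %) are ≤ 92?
The chart is tilted about 3° counter-clockwise and viewed slightly from above. At x=92 the ECDF step is at 40%.

40%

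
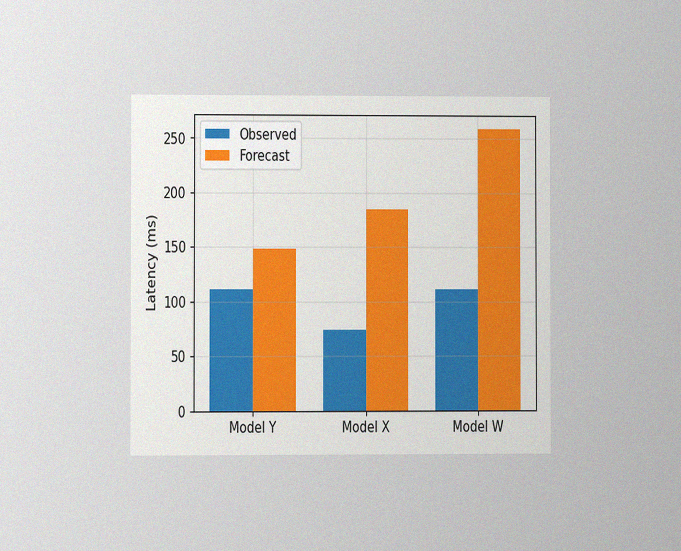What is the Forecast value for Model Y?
The chart is viewed at a slight angle, with some photo noise. The Forecast bar at Model Y reaches 148ms on the y-axis.

148ms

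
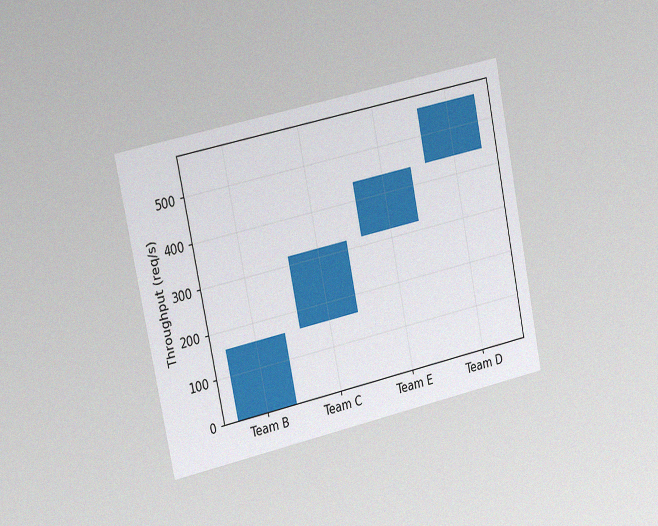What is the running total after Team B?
160req/s

The chart is tilted about 12° counter-clockwise and viewed slightly from the left, with some photo noise. After Team B the running total reaches 160req/s.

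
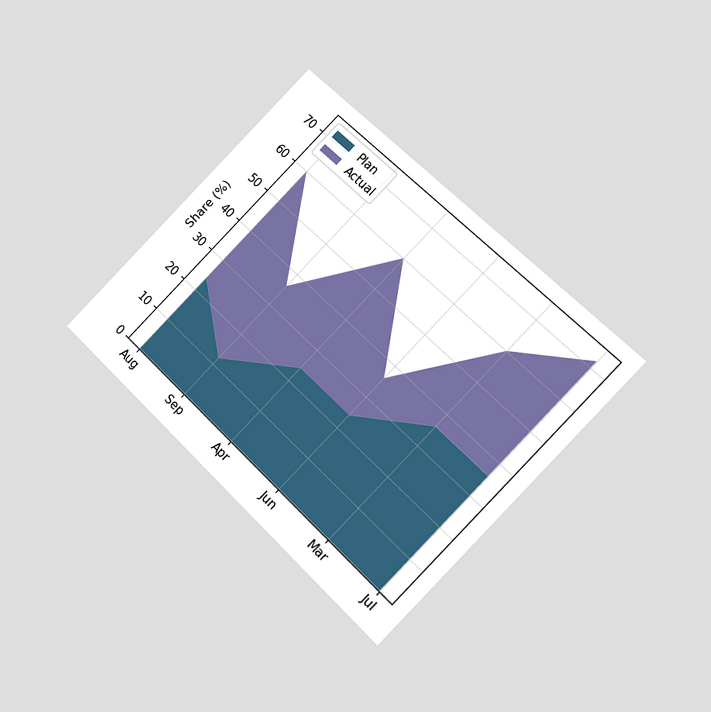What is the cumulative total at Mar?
60%

The chart is tilted about 44° clockwise and viewed at a slight angle. The stacked total at Mar reaches 60%.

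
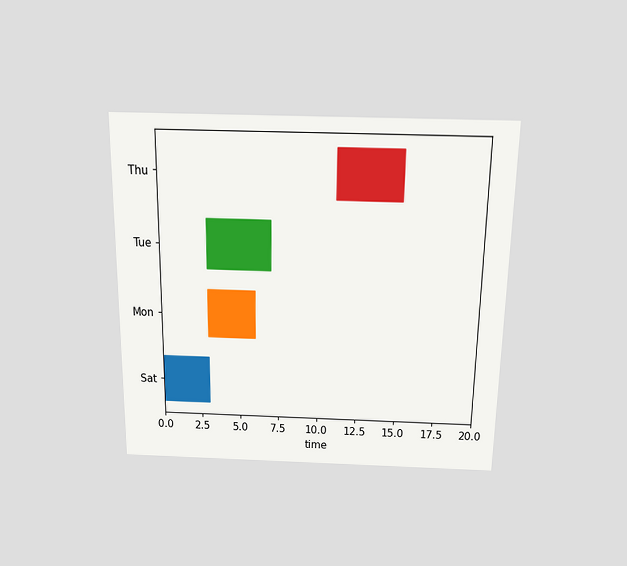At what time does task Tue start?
The chart is viewed slightly from above. The Tue bar begins at t=3.

3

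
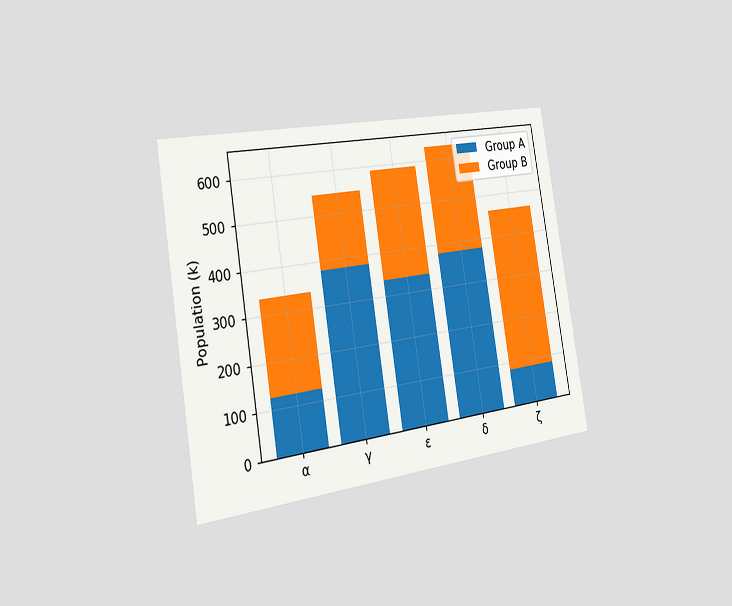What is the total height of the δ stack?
The chart is tilted about 9° counter-clockwise and viewed slightly from the left. The δ stack's top reaches 630k on the y-axis.

630k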